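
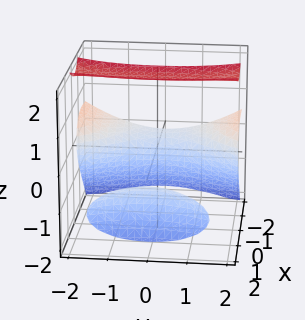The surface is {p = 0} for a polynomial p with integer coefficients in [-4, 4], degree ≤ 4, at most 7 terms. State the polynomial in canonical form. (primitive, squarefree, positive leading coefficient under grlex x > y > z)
There are 3 components. They look like related sheets of one shape, so recover p as a whole.
deg p = 3. No degree-2 surface has this shape.
Reading off the gridlines: the surface avoids every integer y-axis point in the box; it misses every integer gridline on the x-axis.
The integer polynomial consistent with all of this is the stated p.

3*x^2*z + x*y^2 - 2*z^3 + 3*z^2 + 3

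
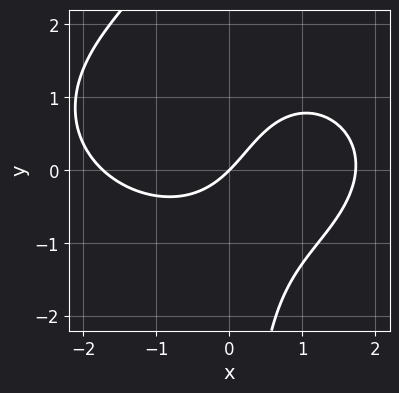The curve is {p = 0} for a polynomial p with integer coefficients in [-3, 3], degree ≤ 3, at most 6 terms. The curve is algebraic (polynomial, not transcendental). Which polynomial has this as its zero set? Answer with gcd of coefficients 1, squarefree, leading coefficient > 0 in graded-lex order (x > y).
1. Degree: the shape is more complex than any degree-2 curve, so deg p = 3.
2. Checking where it meets the axes: it meets the x-axis at x = 0 (among the integer gridlines); it crosses the y-axis at the gridline y = 0.
3. Together with the visible shape, these determine p as stated.

x^3 + 2*x*y^2 - 2*x*y - 3*x + 3*y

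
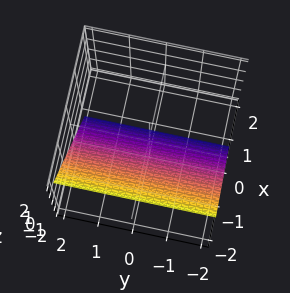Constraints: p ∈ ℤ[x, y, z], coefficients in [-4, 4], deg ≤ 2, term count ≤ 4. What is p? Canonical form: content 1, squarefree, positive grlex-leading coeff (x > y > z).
3*x + 2*z + 2

1. deg p = 1.
2. Reading off the gridlines: it meets the z-axis at z = -1 (among the integer gridlines); the surface avoids every integer y-axis point in the box.
3. Matching integer coefficients to the picture gives p.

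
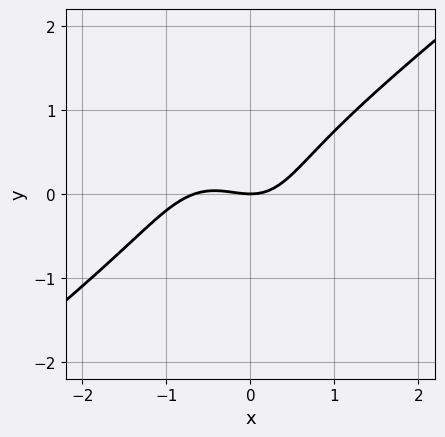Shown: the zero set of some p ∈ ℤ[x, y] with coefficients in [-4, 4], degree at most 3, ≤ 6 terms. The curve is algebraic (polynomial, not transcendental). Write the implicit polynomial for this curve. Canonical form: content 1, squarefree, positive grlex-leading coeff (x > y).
(a) deg p = 3. A generic line meets the curve in up to 3 points.
(b) Checking where it meets the axes: it crosses the y-axis at the gridline y = 0; it crosses the x-axis at the gridline x = 0.
(c) Putting this together gives p.

3*x^3 - 2*x^2*y - 3*y^3 + 2*x^2 - 3*y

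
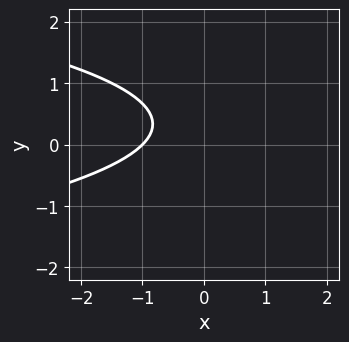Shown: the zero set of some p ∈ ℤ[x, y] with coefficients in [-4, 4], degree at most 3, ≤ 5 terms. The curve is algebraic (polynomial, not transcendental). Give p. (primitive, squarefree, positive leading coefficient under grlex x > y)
3*y^2 + 2*x - 2*y + 2

1. deg p = 2.
2. Observable constraints: one x-axis crossing is at x = -1; no y-intercept at any integer in the box.
3. Assembling these constraints gives the stated polynomial.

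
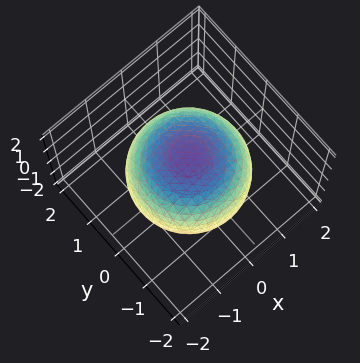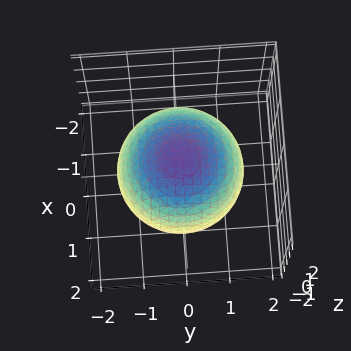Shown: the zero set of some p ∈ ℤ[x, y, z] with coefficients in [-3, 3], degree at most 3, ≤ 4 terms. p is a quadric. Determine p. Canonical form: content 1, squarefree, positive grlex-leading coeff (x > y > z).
First, deg p = 2.
Next, symmetry: the surface is invariant under rotation about z: p = q(x² + y², z); it's symmetric under z → −z, forcing even powers of z.
Next, checking where it meets the axes: a circular section at z = 1 has radius exactly 1.
Finally, fitting integer coefficients to these (and the overall shape) gives p.

x^2 + y^2 + z^2 - 2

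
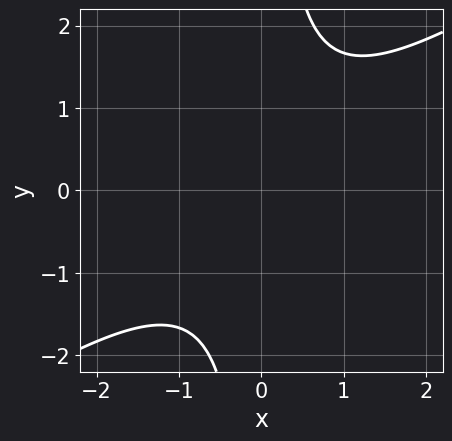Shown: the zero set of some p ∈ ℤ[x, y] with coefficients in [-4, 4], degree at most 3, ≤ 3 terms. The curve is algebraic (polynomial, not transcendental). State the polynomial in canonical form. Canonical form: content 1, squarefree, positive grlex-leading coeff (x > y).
(a) Degree: the shape is more complex than any degree-1 curve, so deg p = 2.
(b) Observable constraints: it misses every integer gridline on the x-axis; it misses every integer gridline on the y-axis.
(c) Assembling these constraints gives the stated polynomial.

2*x^2 - 3*x*y + 3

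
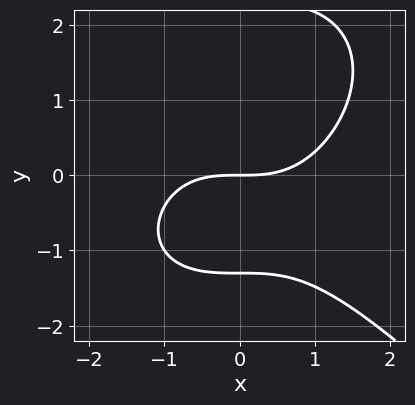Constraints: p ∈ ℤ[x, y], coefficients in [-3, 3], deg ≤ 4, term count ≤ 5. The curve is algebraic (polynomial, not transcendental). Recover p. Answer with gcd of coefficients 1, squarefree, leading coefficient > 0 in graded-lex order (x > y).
x^3 + y^3 - y^2 - 3*y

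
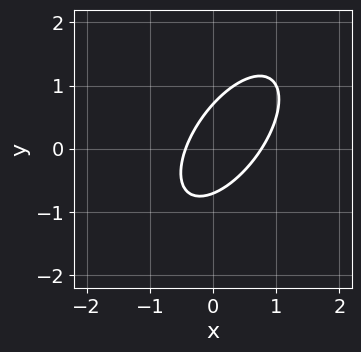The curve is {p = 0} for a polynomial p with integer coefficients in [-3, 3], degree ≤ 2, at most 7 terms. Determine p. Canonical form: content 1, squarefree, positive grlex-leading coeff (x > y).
First, deg p = 2.
Finally, putting this together gives p.

3*x^2 - 3*x*y + 2*y^2 - x - 1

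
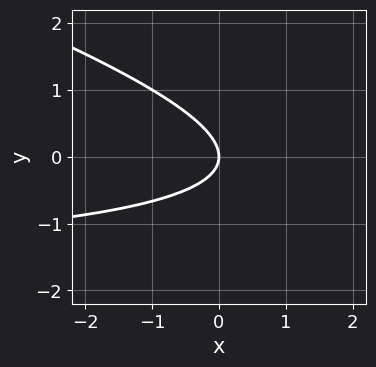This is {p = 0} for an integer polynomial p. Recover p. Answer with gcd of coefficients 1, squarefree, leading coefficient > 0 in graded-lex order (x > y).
x*y + 3*y^2 + 2*x

1. The degree is 2 — no degree-1 curve has this shape.
2. From the visible intercepts: it crosses the x-axis at the gridline x = 0; it crosses the y-axis at the gridline y = 0.
3. The integer polynomial consistent with all of this is the stated p.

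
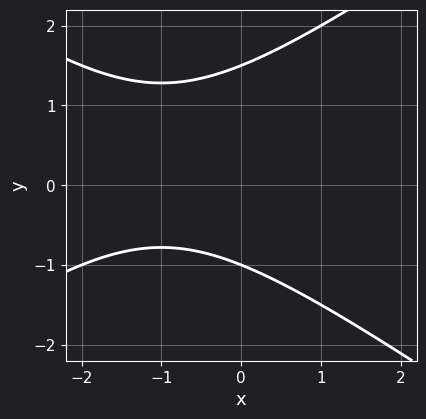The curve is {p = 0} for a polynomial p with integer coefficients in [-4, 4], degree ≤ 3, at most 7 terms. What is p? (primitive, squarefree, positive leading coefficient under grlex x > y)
deg p = 2.
Reading off the gridlines: it meets the y-axis at y = -1 (among the integer gridlines); the curve avoids every integer x-axis point in the box.
Together with the visible shape, these determine p as stated.

x^2 - 2*y^2 + 2*x + y + 3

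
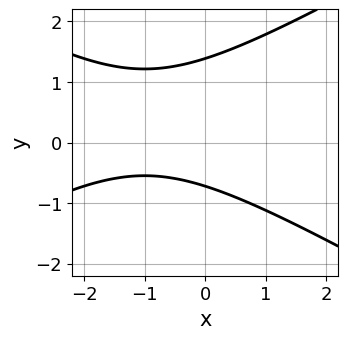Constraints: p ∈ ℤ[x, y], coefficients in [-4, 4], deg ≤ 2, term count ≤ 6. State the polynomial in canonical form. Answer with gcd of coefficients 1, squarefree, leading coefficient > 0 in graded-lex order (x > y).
(a) deg p = 2. The shape is more complex than any degree-1 curve.
(b) From the visible intercepts: the curve avoids every integer x-axis point in the box.
(c) Together with the visible shape, these determine p as stated.

x^2 - 3*y^2 + 2*x + 2*y + 3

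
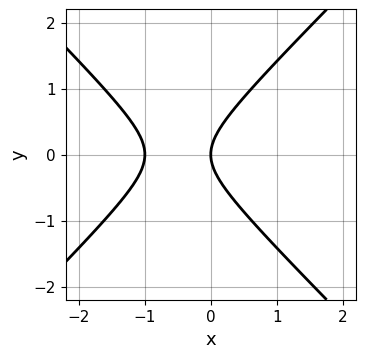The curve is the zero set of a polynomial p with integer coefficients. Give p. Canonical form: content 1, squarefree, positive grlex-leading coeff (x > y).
deg p = 2. The shape is more complex than any degree-1 curve.
Symmetries: the y ↦ −y reflection is a symmetry, so y appears only in even powers.
Checking where it meets the axes: one y-axis crossing is at y = 0; among the integer gridlines, it crosses the x-axis at x ∈ {-1, 0}.
Solving for integer coefficients yields p as stated.

x^2 - y^2 + x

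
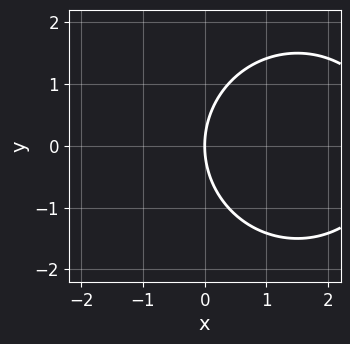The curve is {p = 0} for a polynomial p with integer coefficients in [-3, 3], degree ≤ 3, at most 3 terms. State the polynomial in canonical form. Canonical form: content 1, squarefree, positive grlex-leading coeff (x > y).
1. The degree is 2 — no degree-1 curve has this shape.
2. Symmetries: mirror symmetry y ↦ −y ⇒ only even powers of y.
3. Checking where it meets the axes: one x-axis crossing is at x = 0; it crosses the y-axis at the gridline y = 0.
4. The integer polynomial consistent with all of this is the stated p.

x^2 + y^2 - 3*x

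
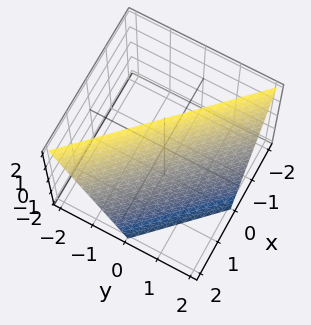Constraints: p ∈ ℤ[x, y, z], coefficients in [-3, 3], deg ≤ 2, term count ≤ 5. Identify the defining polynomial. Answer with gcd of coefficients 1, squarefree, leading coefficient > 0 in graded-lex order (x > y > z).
2*x + 2*y + z - 2

Degree: the surface is flat (a plane), so deg p = 1.
Against the integer gridlines: it crosses the y-axis at the gridline y = 1; it crosses the x-axis at the gridline x = 1; it meets the z-axis at z = 2 (among the integer gridlines).
These observations pin down the coefficients.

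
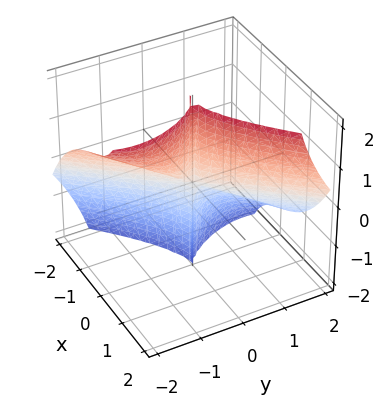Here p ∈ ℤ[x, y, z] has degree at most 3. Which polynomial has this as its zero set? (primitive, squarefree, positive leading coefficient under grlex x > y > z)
(a) The degree is 3 — the shape is more complex than any degree-2 surface.
(b) Against the integer gridlines: it meets the y-axis at y = 0 (among the integer gridlines); it meets the x-axis at x = 0 (among the integer gridlines).
(c) These observations pin down the coefficients. Check: (0, 0, 1) on the z-axis lies on the surface, and p(0, 0, 1) = 0. ✓

3*x^3 - 2*x*y*z - 2*y^3 - 3*y^2*z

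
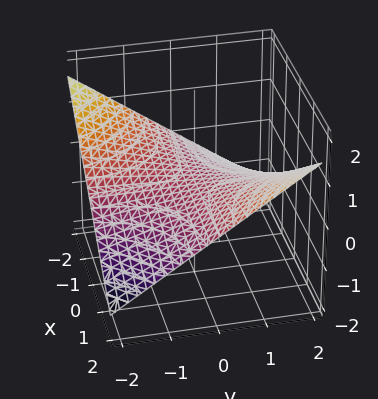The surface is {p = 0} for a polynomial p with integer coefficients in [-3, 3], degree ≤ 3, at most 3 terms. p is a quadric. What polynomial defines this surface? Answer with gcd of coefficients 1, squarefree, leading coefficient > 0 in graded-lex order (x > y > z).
1. Degree: a hyperbolic paraboloid; a quadric, so deg p = 2.
2. Reading off the gridlines: it meets the z-axis at z = 0 (among the integer gridlines); every point of the y-axis in the box is on the surface; the visible x-axis segment lies entirely on the surface.
3. Fitting integer coefficients to these (and the overall shape) gives p.

x*y - 3*z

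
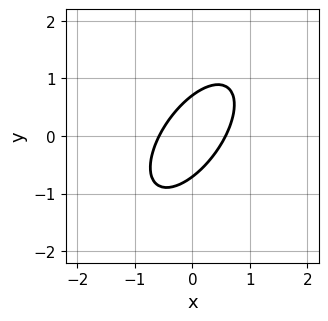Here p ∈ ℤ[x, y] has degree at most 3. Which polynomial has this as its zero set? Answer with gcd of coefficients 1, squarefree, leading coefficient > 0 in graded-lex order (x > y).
3*x^2 - 3*x*y + 2*y^2 - 1

First, deg p = 2. A generic line meets the curve in up to 2 points.
Finally, the integer polynomial consistent with all of this is the stated p.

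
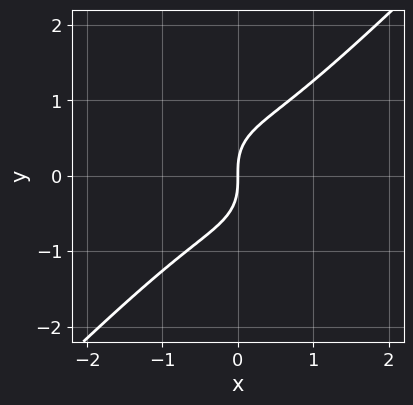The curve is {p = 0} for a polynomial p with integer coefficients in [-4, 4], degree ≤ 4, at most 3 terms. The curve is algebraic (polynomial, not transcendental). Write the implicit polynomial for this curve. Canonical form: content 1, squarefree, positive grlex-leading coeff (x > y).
(a) deg p = 3. A generic line meets the curve in up to 3 points.
(b) Checking where it meets the axes: one x-axis crossing is at x = 0; it meets the y-axis at y = 0 (among the integer gridlines).
(c) These observations pin down the coefficients.

x^3 - y^3 + x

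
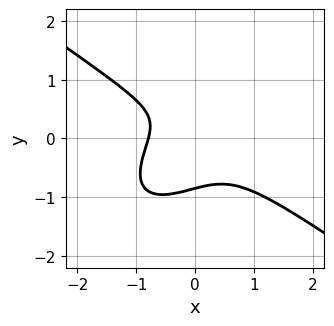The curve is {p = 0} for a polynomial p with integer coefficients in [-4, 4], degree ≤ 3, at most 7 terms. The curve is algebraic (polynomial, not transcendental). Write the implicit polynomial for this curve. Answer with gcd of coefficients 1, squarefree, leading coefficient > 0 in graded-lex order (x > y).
2*x^3 - 2*x*y^2 + 3*y^3 - y + 1

The degree is 3 — no degree-2 curve has this shape.
Matching integer coefficients to the picture gives p.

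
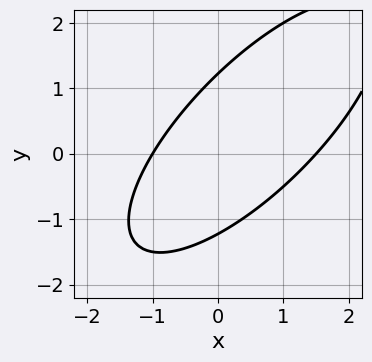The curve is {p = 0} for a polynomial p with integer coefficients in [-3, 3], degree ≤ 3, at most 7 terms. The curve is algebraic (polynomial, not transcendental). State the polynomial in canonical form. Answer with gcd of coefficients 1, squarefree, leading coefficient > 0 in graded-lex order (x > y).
2*x^2 - 3*x*y + 2*y^2 - x - 3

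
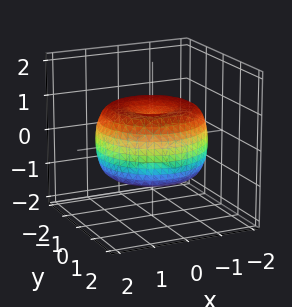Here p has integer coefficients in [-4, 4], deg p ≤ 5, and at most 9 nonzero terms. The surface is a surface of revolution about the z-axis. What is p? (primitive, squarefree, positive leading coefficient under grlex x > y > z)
x^4 + 2*x^2*y^2 + y^4 - 2*x^2 - 2*y^2 + 2*z^2 - 1

(a) The degree is 4 — no degree-3 surface has this shape.
(b) Symmetry: every cross-section ⟂ z is a circle, so x, y appear only via x² + y².
(c) From the visible intercepts: a circular section at z = 1 has radius exactly 1.
(d) Solving for integer coefficients yields p as stated.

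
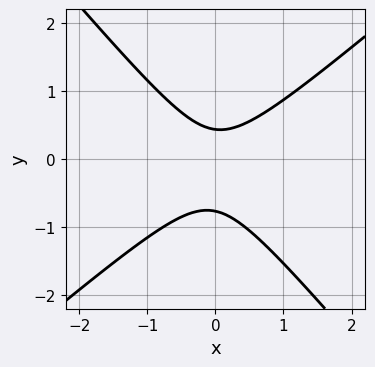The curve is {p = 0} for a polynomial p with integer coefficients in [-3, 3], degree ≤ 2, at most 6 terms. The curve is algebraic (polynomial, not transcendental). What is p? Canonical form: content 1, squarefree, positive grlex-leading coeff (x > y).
3*x^2 - x*y - 3*y^2 - y + 1

deg p = 2.
Reading off the gridlines: the curve avoids every integer x-axis point in the box.
These observations pin down the coefficients.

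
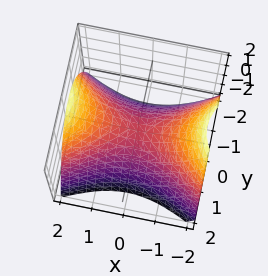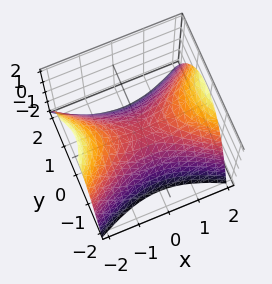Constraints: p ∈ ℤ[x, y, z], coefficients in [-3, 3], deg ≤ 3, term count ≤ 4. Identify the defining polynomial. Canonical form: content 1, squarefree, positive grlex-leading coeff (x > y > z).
deg p = 2.
Symmetries: mirror symmetry x ↦ −x ⇒ only even powers of x; the y ↦ −y reflection is a symmetry, so y appears only in even powers.
Observable constraints: one x-axis crossing is at x = 0; it crosses the y-axis at the gridline y = 0; it meets the z-axis at z = 0 (among the integer gridlines).
These observations pin down the coefficients.

x^2 - 2*y^2 - 2*z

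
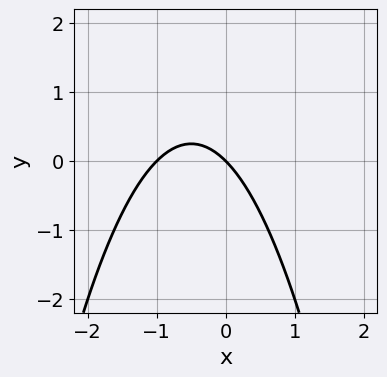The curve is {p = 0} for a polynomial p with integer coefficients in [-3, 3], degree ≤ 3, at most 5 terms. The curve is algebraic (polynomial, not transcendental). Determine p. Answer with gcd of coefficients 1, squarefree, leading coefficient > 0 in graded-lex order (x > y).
x^2 + x + y

deg p = 2.
Reading off the gridlines: it crosses the y-axis at the gridline y = 0; the x-axis gridline crossings are at x ∈ {-1, 0}.
Solving for integer coefficients yields p as stated.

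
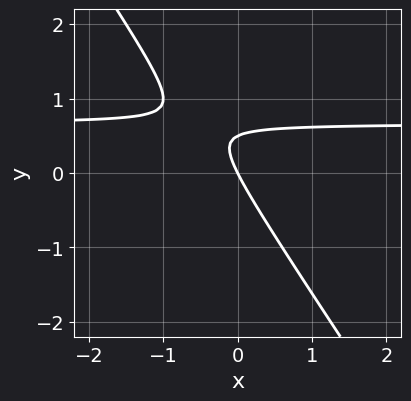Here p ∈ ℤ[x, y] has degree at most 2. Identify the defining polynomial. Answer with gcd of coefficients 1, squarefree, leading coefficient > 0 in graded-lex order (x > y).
(a) The degree is 2 — the shape is more complex than any degree-1 curve.
(b) Observable constraints: it crosses the y-axis at the gridline y = 0; it meets the x-axis at x = 0 (among the integer gridlines).
(c) Putting this together gives p.

3*x*y + 2*y^2 - 2*x - y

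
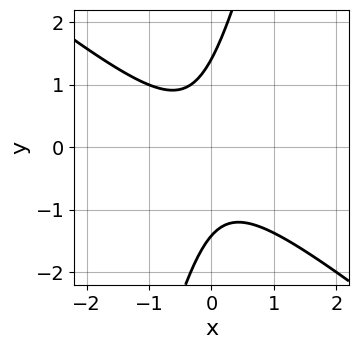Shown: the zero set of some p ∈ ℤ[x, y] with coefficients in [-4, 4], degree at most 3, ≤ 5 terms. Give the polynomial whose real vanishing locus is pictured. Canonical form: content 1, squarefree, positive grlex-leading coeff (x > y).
3*x^2 + 3*x*y - y^2 + x + 2

Degree: a generic line meets the curve in up to 2 points, so deg p = 2.
Reading off the gridlines: it misses every integer gridline on the x-axis.
Together with the visible shape, these determine p as stated.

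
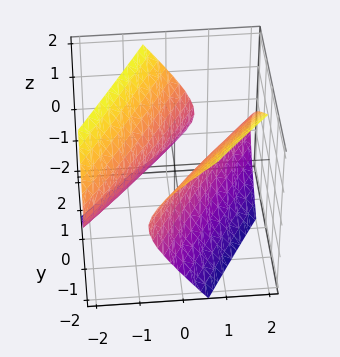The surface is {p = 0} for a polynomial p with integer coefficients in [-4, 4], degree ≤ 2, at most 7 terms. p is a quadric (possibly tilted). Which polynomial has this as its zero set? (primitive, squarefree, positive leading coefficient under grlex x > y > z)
First, I count 2 distinct pieces. Treating them together as one polynomial.
Next, deg p = 2. No degree-1 surface has this shape.
Then, from the visible intercepts: no z-intercept at any integer in the box; the y-axis gridline crossings are at y ∈ {-1, 1}.
Finally, putting this together gives p.

2*x^2 - 3*x*y - x*z + y^2 - 2*z^2 - 1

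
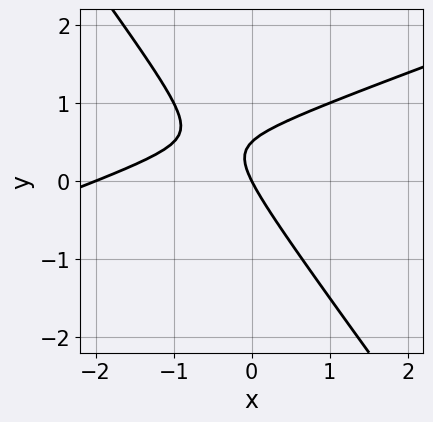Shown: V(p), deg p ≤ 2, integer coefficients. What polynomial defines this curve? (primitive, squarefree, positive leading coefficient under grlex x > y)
x^2 - 2*x*y - 2*y^2 + 2*x + y

1. The degree is 2 — no degree-1 curve has this shape.
2. Observable constraints: one y-axis crossing is at y = 0; the x-axis gridline crossings are at x ∈ {-2, 0}.
3. Assembling these constraints gives the stated polynomial.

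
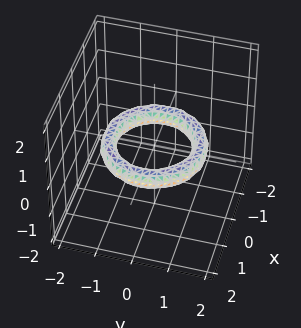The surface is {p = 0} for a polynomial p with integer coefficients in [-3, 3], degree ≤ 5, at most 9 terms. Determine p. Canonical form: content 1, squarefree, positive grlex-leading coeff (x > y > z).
x^4 + 2*x^2*y^2 + y^4 - 3*x^2 - 3*y^2 + 3*z^2 + 2

1. Degree: the shape is more complex than any degree-3 surface, so deg p = 4.
2. Symmetries: rotational symmetry about the z-axis ⇒ p depends on x, y only through x² + y².
3. Reading off the gridlines: a circular section at z = 0 has radius exactly 1; among the integer gridlines, it crosses the x-axis at x ∈ {-1, 1}; among the integer gridlines, it crosses the y-axis at y ∈ {-1, 1}.
4. Fitting integer coefficients to these (and the overall shape) gives p.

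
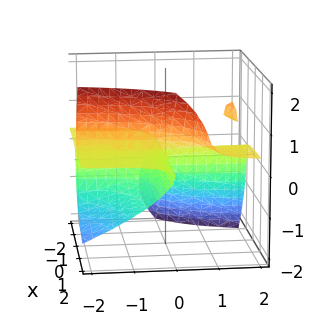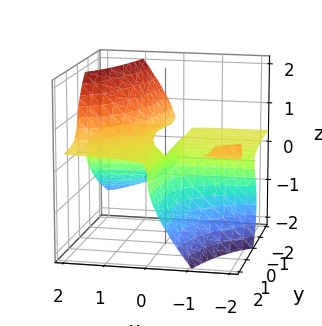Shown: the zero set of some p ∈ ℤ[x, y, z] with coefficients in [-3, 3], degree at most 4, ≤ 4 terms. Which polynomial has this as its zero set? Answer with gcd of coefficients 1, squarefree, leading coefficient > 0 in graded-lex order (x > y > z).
The degree is 3 — a generic line meets the surface in up to 3 points.
Observable constraints: every point of the x-axis in the box is on the surface; one z-axis crossing is at z = 0.
Putting this together gives p. Check: (0, -2, 0) on the y-axis lies on the surface, and p(0, -2, 0) = 0. ✓

3*x*y*z - 3*x*z^2 + 3*z^3 - x*y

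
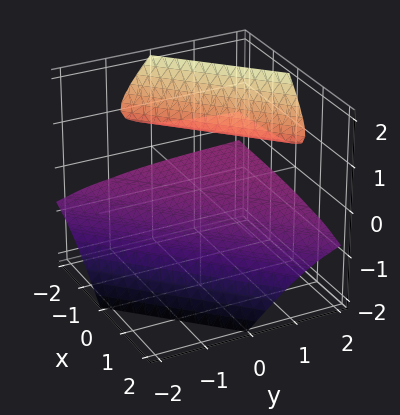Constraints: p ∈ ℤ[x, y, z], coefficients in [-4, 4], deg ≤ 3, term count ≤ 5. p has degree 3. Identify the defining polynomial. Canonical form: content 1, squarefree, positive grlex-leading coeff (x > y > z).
2*x*z^2 - 2*y*z^2 + 2*z^3 + 1

First, there are 2 components. Treating them together as one polynomial.
Next, degree: the shape is more complex than any degree-2 surface, so deg p = 3.
Next, checking where it meets the axes: no y-intercept at any integer in the box; it misses every integer gridline on the x-axis.
Finally, matching integer coefficients to the picture gives p.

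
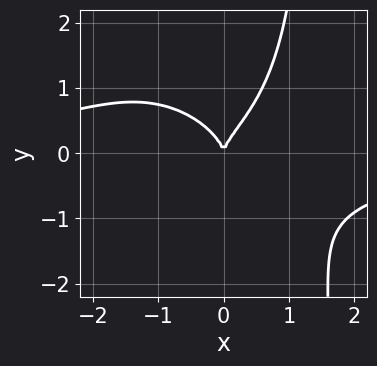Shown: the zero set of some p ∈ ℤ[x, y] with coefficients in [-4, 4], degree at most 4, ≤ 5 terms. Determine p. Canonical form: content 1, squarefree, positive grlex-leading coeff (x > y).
2*x^3*y + x^2*y^2 + 2*x*y^3 - 3*y^3 + 3*x^2

1. Degree: the shape is more complex than any degree-3 curve, so deg p = 4.
2. Reading off the gridlines: it meets the y-axis at y = 0 (among the integer gridlines); one x-axis crossing is at x = 0.
3. Together with the visible shape, these determine p as stated.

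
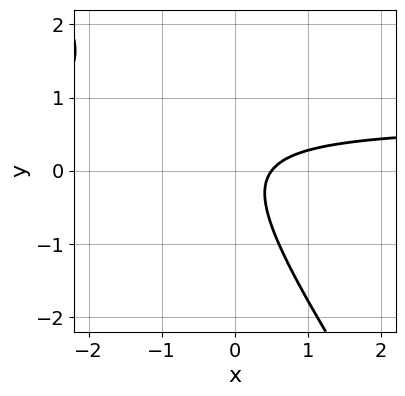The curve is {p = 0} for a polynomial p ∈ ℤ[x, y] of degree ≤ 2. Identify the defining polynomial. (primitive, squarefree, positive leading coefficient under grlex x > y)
(a) Degree: the shape is more complex than any degree-1 curve, so deg p = 2.
(b) Checking where it meets the axes: no y-intercept at any integer in the box.
(c) Solving for integer coefficients yields p as stated.

3*x*y + 2*y^2 - 2*x + 1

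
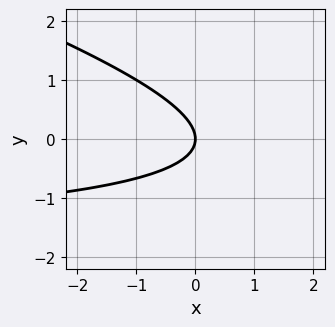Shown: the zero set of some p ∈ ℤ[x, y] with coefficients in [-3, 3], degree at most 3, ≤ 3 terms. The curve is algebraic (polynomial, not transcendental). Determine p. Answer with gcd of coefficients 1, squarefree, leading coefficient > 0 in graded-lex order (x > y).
x*y + 3*y^2 + 2*x

(a) The degree is 2 — a generic line meets the curve in up to 2 points.
(b) Reading off the gridlines: one x-axis crossing is at x = 0; one y-axis crossing is at y = 0.
(c) Together with the visible shape, these determine p as stated.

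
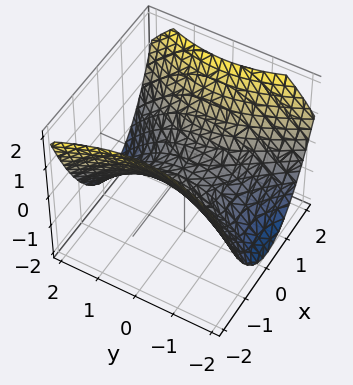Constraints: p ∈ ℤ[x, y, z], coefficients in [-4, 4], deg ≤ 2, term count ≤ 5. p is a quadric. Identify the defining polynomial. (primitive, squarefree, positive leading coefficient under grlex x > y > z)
2*x^2 - y^2 - 3*z

(a) Degree: a hyperbolic paraboloid; a quadric, so deg p = 2.
(b) Symmetries: the y ↦ −y reflection is a symmetry, so y appears only in even powers; mirror symmetry x ↦ −x ⇒ only even powers of x.
(c) Reading off the gridlines: it meets the y-axis at y = 0 (among the integer gridlines); one x-axis crossing is at x = 0; one z-axis crossing is at z = 0.
(d) Putting this together gives p.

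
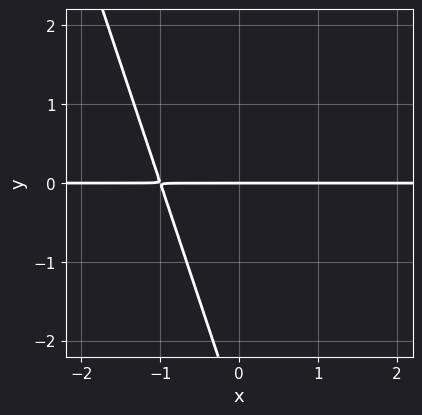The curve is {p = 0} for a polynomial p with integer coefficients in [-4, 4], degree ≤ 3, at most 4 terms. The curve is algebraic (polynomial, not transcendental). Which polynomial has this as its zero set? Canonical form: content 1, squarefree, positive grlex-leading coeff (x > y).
1. Degree: the shape is more complex than any degree-1 curve, so deg p = 2.
2. From the visible intercepts: it crosses the y-axis at the gridline y = 0; every point of the x-axis in the box is on the curve.
3. Putting this together gives p.

3*x*y + y^2 + 3*y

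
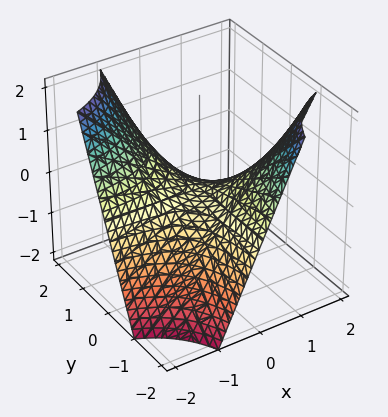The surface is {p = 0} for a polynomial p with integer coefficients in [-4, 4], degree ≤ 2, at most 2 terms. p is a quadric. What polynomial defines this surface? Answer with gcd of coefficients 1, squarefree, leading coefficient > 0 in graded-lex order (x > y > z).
(a) deg p = 2.
(b) Checking where it meets the axes: one z-axis crossing is at z = 0; every point of the x-axis in the box is on the surface; the visible y-axis segment lies entirely on the surface.
(c) Solving for integer coefficients yields p as stated.

x*y + z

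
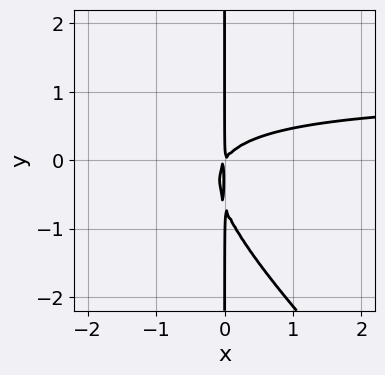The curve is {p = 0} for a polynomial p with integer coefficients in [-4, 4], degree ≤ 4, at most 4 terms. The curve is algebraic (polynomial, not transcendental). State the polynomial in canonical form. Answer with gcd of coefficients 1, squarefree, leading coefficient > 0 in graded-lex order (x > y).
1. deg p = 3. No degree-2 curve has this shape.
2. Reading off the gridlines: every point of the y-axis in the box is on the curve.
3. These observations pin down the coefficients.

3*x^2*y + 3*x*y^2 - 3*x^2 + 2*x*y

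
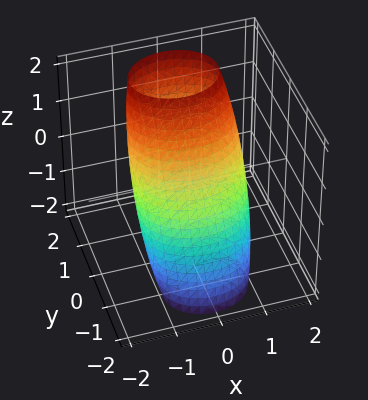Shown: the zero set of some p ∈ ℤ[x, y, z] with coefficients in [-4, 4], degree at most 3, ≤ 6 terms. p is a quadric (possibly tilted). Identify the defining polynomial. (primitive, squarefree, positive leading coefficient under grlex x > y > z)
2*x^2 + 3*y^2 - 3*y*z + z^2 - 3

1. The degree is 2 — a generic line meets the surface in up to 2 points.
2. Observable constraints: the y-axis gridline crossings are at y ∈ {-1, 1}.
3. Putting this together gives p.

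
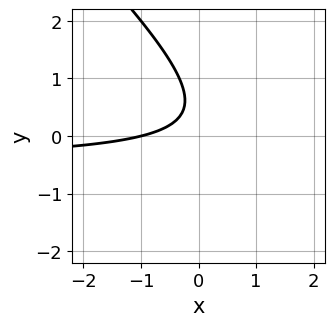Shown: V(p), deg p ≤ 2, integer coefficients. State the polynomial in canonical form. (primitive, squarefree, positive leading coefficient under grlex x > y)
2*x*y + 2*y^2 + x - 2*y + 1

1. The degree is 2 — the shape is more complex than any degree-1 curve.
2. Checking where it meets the axes: it crosses the x-axis at the gridline x = -1; it misses every integer gridline on the y-axis.
3. These observations pin down the coefficients.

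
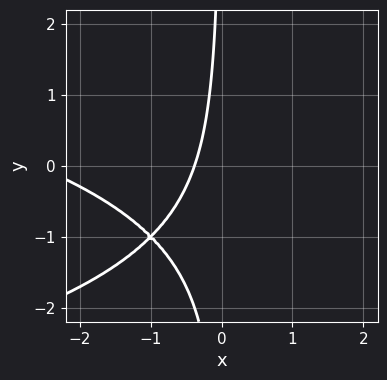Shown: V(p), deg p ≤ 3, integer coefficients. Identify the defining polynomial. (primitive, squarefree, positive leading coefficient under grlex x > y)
x*y^2 + x^2 + 2*x*y + 3*x + 1

1. Degree: a generic line meets the curve in up to 3 points, so deg p = 3.
2. From the axis intercepts and sections: it misses every integer gridline on the y-axis.
3. Fitting integer coefficients to these (and the overall shape) gives p.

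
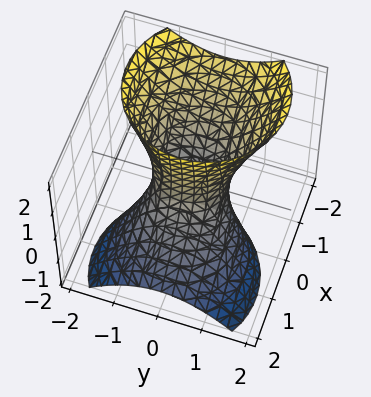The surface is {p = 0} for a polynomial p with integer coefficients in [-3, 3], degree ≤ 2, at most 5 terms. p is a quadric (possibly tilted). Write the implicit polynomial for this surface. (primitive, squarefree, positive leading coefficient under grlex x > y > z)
Degree: the shape is more complex than any degree-1 surface, so deg p = 2.
From the visible intercepts: no z-intercept at any integer in the box.
Fitting integer coefficients to these (and the overall shape) gives p.

3*x^2 + 3*x*z + 3*y^2 - z^2 - 2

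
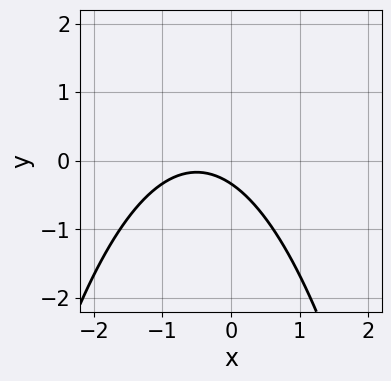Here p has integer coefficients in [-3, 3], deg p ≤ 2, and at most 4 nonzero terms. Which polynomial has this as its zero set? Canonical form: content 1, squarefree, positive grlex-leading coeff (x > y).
1. deg p = 2. No degree-1 curve has this shape.
2. Checking where it meets the axes: it misses every integer gridline on the x-axis.
3. Solving for integer coefficients yields p as stated.

2*x^2 + 2*x + 3*y + 1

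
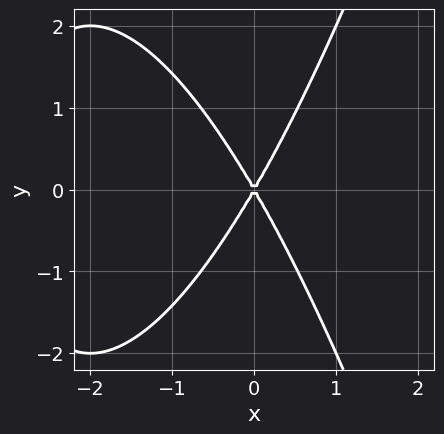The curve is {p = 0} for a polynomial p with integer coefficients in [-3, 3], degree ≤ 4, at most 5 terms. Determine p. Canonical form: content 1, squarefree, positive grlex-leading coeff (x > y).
First, degree: the shape is more complex than any degree-2 curve, so deg p = 3.
Then, symmetries: it's symmetric under y → −y, forcing even powers of y.
Then, from the visible intercepts: one y-axis crossing is at y = 0; it meets the x-axis at x = 0 (among the integer gridlines).
Finally, the integer polynomial consistent with all of this is the stated p.

x^3 + 3*x^2 - y^2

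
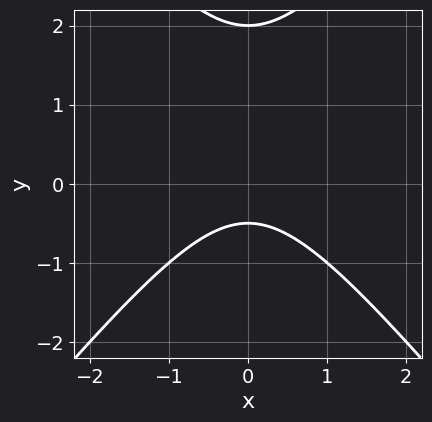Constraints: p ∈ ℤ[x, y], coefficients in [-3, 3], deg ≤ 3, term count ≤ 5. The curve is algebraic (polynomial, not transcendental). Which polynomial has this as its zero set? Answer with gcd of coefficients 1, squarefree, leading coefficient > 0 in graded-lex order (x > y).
3*x^2 - 2*y^2 + 3*y + 2

1. deg p = 2. No degree-1 curve has this shape.
2. Symmetries: it's symmetric under x → −x, forcing even powers of x.
3. From the axis intercepts and sections: the curve avoids every integer x-axis point in the box; one y-axis crossing is at y = 2.
4. Solving for integer coefficients yields p as stated.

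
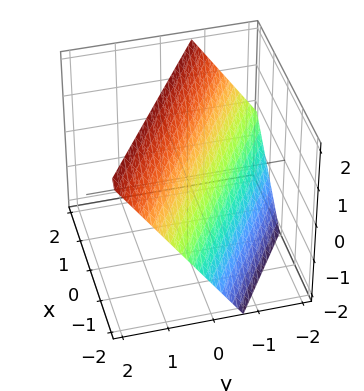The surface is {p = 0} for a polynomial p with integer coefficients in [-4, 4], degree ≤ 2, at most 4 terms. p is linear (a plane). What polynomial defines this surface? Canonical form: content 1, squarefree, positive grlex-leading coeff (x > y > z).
The degree is 1 — every cross-section is a straight line — this is a plane.
Checking where it meets the axes: it crosses the z-axis at the gridline z = 1; it meets the x-axis at x = -1 (among the integer gridlines).
These observations pin down the coefficients.

2*x + 3*y - 2*z + 2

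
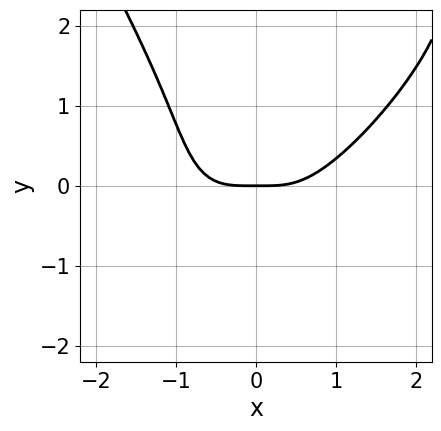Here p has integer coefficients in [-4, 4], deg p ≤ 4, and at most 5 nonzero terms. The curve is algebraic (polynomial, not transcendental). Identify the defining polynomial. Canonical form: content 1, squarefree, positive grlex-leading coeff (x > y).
(a) Degree: the shape is more complex than any degree-3 curve, so deg p = 4.
(b) Observable constraints: it crosses the x-axis at the gridline x = 0; it crosses the y-axis at the gridline y = 0.
(c) Fitting integer coefficients to these (and the overall shape) gives p.

2*x^4 - 2*x^3*y + x*y^3 - 2*x^2*y - 2*y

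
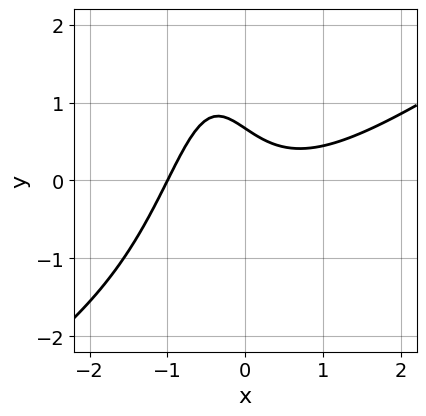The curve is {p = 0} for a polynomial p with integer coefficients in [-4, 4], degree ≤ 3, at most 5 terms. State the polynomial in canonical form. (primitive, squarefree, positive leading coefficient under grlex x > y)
2*x^3 - 3*x^2*y - 3*x*y - 3*y + 2

1. Degree: no degree-2 curve has this shape, so deg p = 3.
2. Reading off the gridlines: it crosses the x-axis at the gridline x = -1.
3. Matching integer coefficients to the picture gives p.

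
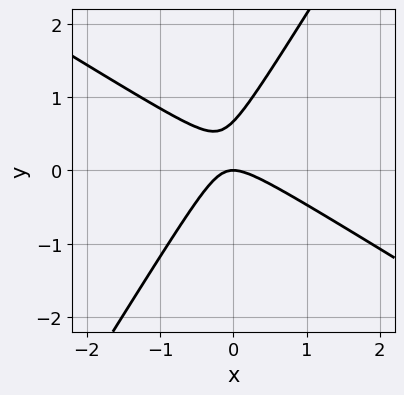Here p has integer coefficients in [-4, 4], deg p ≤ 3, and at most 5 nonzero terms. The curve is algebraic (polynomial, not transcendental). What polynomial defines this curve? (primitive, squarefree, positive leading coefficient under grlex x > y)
First, degree: the shape is more complex than any degree-1 curve, so deg p = 2.
Then, from the visible intercepts: it meets the y-axis at y = 0 (among the integer gridlines); it crosses the x-axis at the gridline x = 0.
Finally, matching integer coefficients to the picture gives p.

3*x^2 + 3*x*y - 3*y^2 + 2*y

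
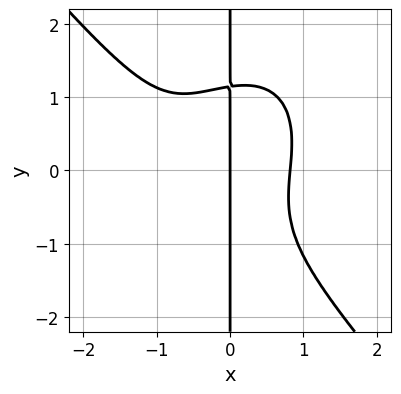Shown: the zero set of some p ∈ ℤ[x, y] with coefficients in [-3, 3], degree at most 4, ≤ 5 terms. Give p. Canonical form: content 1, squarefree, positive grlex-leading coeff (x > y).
The degree is 4 — no degree-3 curve has this shape.
Checking where it meets the axes: the visible y-axis segment lies entirely on the curve; it crosses the x-axis at the gridline x = 0.
Putting this together gives p.

3*x^4 + 2*x*y^3 + 2*x^3 - x^2*y - 3*x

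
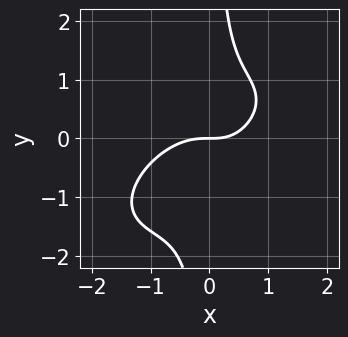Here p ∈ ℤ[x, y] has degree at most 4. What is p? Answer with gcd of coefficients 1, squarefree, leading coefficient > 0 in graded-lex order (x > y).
2*x^3 - 3*x^2*y + 3*x*y^2 + x*y - 2*y

1. Degree: the shape is more complex than any degree-2 curve, so deg p = 3.
2. Observable constraints: it meets the y-axis at y = 0 (among the integer gridlines); it crosses the x-axis at the gridline x = 0.
3. Putting this together gives p.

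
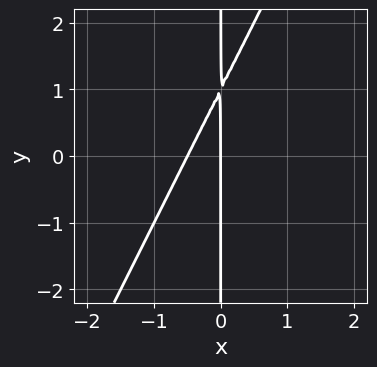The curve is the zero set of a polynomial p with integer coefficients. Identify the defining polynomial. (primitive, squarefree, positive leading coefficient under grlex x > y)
(a) Degree: no degree-1 curve has this shape, so deg p = 2.
(b) Reading off the gridlines: the visible y-axis segment lies entirely on the curve; one x-axis crossing is at x = 0.
(c) Putting this together gives p.

2*x^2 - x*y + x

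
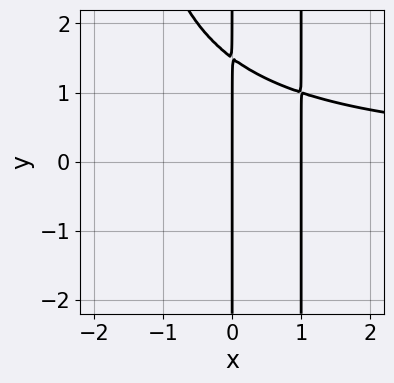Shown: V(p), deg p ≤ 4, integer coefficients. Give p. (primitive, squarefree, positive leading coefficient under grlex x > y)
First, degree: no degree-3 curve has this shape, so deg p = 4.
Then, from the axis intercepts and sections: among the integer gridlines, it crosses the x-axis at x ∈ {0, 1}; every point of the y-axis in the box is on the curve.
Finally, assembling these constraints gives the stated polynomial.

x^3*y + x^2*y - 3*x^2 - 2*x*y + 3*x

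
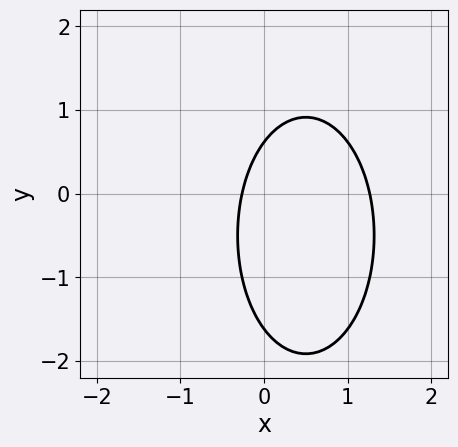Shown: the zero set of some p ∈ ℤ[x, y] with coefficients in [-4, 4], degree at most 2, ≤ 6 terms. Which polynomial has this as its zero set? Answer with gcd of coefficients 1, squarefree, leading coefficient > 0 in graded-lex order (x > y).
deg p = 2. A generic line meets the curve in up to 2 points.
The integer polynomial consistent with all of this is the stated p.

3*x^2 + y^2 - 3*x + y - 1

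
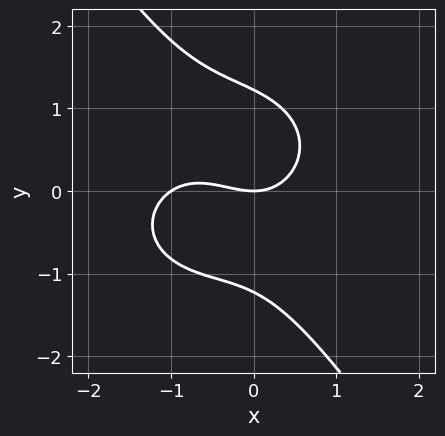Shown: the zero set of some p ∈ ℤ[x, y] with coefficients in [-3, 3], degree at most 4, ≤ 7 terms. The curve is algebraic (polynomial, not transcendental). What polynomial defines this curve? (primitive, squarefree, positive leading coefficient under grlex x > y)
2*x^3 + 2*x*y^2 + 2*y^3 + 2*x^2 - 3*y

(a) deg p = 3. A generic line meets the curve in up to 3 points.
(b) Reading off the gridlines: it meets the y-axis at y = 0 (among the integer gridlines); among the integer gridlines, it crosses the x-axis at x ∈ {-1, 0}.
(c) The integer polynomial consistent with all of this is the stated p.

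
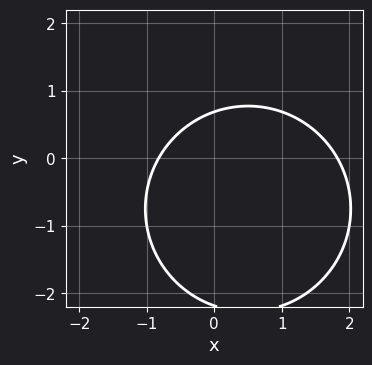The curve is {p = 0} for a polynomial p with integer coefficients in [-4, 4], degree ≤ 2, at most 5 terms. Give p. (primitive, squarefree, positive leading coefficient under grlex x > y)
(a) deg p = 2. A generic line meets the curve in up to 2 points.
(b) Matching integer coefficients to the picture gives p.

2*x^2 + 2*y^2 - 2*x + 3*y - 3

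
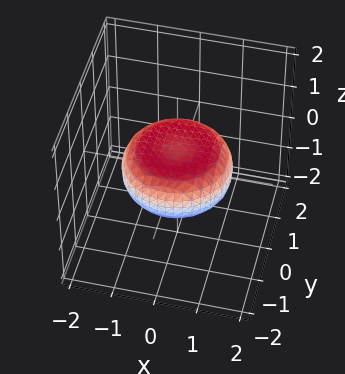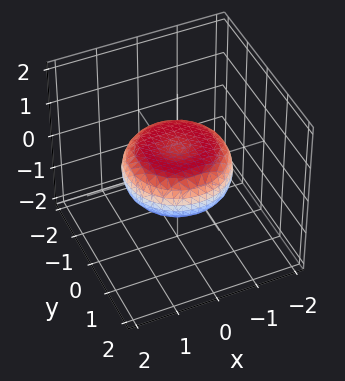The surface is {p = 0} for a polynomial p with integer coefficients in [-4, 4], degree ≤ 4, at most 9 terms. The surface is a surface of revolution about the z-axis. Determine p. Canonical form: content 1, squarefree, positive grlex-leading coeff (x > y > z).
x^4 + 2*x^2*y^2 + y^4 - x^2 - y^2 + 3*z^2 - 1

1. Degree: a generic line meets the surface in up to 4 points, so deg p = 4.
2. Symmetries: every cross-section ⟂ z is a circle, so x, y appear only via x² + y².
3. From the axis intercepts and sections: a circular section at z = 0 has radius between 1 and 2.
4. Fitting integer coefficients to these (and the overall shape) gives p.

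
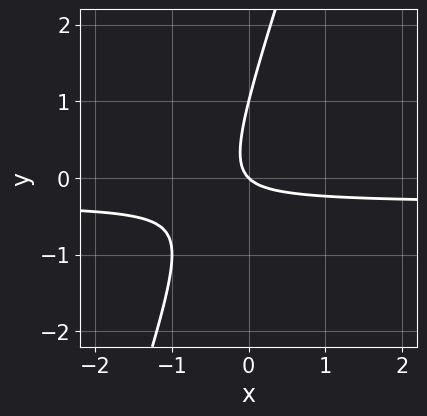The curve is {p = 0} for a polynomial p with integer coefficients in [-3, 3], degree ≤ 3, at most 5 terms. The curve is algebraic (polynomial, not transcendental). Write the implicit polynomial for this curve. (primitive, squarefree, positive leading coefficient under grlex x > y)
3*x*y - y^2 + x + y

1. Degree: the shape is more complex than any degree-1 curve, so deg p = 2.
2. Reading off the gridlines: it crosses the x-axis at the gridline x = 0; among the integer gridlines, it crosses the y-axis at y ∈ {0, 1}.
3. The integer polynomial consistent with all of this is the stated p.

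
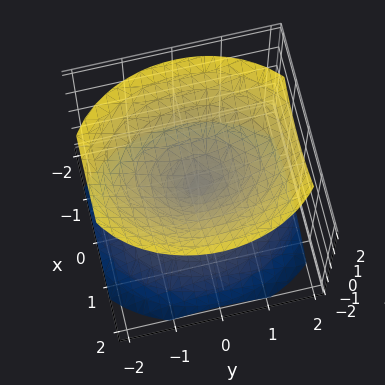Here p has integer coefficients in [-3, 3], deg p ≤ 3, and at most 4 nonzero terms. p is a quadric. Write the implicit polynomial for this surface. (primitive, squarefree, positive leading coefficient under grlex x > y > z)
3*x^2 + 2*y^2 - 3*z^2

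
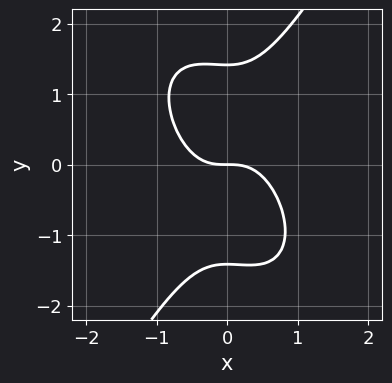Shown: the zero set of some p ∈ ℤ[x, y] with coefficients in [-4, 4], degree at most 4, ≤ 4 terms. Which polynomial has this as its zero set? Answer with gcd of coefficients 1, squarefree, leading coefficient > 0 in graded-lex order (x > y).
The degree is 3 — the shape is more complex than any degree-2 curve.
Checking where it meets the axes: it crosses the y-axis at the gridline y = 0; one x-axis crossing is at x = 0.
The integer polynomial consistent with all of this is the stated p.

3*x^3 + x^2*y - y^3 + 2*y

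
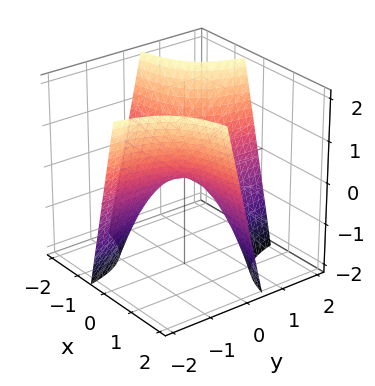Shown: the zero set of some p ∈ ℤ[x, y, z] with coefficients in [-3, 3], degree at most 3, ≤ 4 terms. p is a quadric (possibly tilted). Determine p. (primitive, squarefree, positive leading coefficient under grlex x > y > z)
2*x*y + z

(a) Degree: no degree-1 surface has this shape, so deg p = 2.
(b) Reading off the gridlines: it crosses the z-axis at the gridline z = 0; the visible y-axis segment lies entirely on the surface; the visible x-axis segment lies entirely on the surface.
(c) The integer polynomial consistent with all of this is the stated p.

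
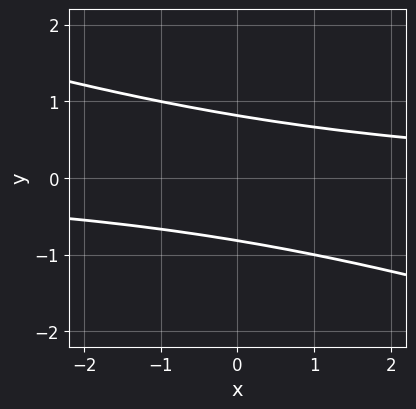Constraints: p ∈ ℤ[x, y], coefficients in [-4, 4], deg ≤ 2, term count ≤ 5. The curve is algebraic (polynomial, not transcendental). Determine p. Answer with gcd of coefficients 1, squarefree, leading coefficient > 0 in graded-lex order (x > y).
x*y + 3*y^2 - 2

(a) Degree: a generic line meets the curve in up to 2 points, so deg p = 2.
(b) From the axis intercepts and sections: no x-intercept at any integer in the box.
(c) The integer polynomial consistent with all of this is the stated p.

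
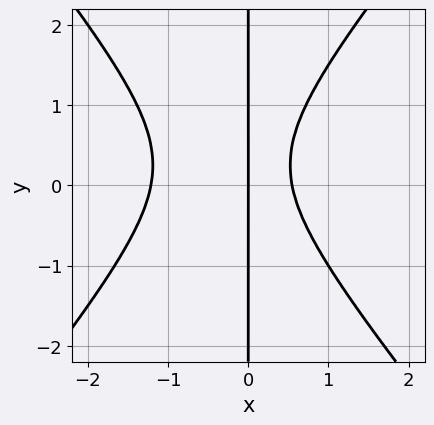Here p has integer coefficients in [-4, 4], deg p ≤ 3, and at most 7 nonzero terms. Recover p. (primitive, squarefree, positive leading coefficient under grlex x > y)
3*x^3 - 2*x*y^2 + 2*x^2 + x*y - 2*x

1. The degree is 3 — a generic line meets the curve in up to 3 points.
2. Against the integer gridlines: every point of the y-axis in the box is on the curve; it crosses the x-axis at the gridline x = 0.
3. Together with the visible shape, these determine p as stated.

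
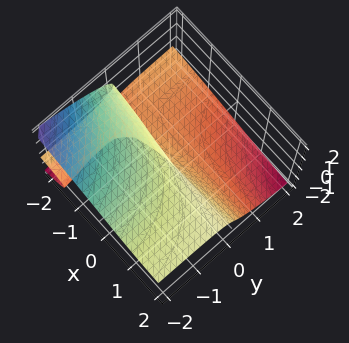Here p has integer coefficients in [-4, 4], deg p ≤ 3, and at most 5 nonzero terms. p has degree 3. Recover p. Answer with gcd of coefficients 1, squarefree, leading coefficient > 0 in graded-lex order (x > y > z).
2*x*y*z - 3*z^3 - x*z - 2*y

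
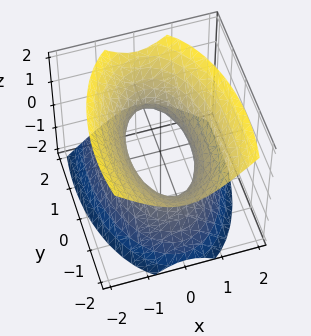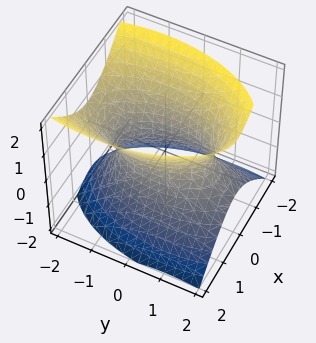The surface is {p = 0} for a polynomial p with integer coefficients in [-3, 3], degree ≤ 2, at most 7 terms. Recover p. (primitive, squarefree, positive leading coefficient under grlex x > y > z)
3*x^2 + y^2 + y*z - 2*z^2 - 2

The degree is 2 — no degree-1 surface has this shape.
Reading off the gridlines: it misses every integer gridline on the z-axis.
Fitting integer coefficients to these (and the overall shape) gives p.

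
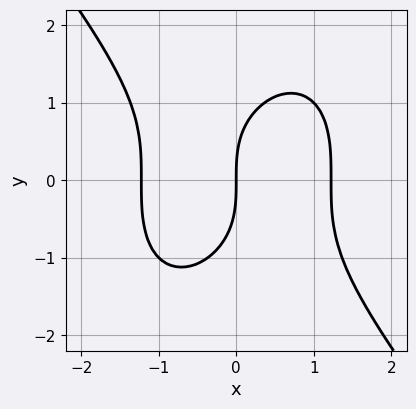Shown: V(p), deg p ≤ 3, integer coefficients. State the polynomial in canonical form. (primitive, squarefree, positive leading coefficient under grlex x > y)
(a) Degree: no degree-2 curve has this shape, so deg p = 3.
(b) Against the integer gridlines: it crosses the y-axis at the gridline y = 0; it meets the x-axis at x = 0 (among the integer gridlines).
(c) Fitting integer coefficients to these (and the overall shape) gives p.

2*x^3 + y^3 - 3*x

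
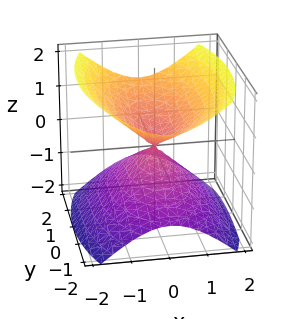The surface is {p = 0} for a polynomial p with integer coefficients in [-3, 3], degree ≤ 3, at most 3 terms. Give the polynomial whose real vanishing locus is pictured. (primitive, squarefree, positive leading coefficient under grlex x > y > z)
3*x^2 + y^2 - 3*z^2

(a) There are 2 components. Treating them together as one polynomial.
(b) The degree is 2 — two nappes meeting at a single point; a quadric.
(c) Symmetries: it's symmetric under z → −z, forcing even powers of z; the y ↦ −y reflection is a symmetry, so y appears only in even powers; it's symmetric under x → −x, forcing even powers of x.
(d) Against the integer gridlines: it meets the y-axis at y = 0 (among the integer gridlines); one z-axis crossing is at z = 0; one x-axis crossing is at x = 0.
(e) Assembling these constraints gives the stated polynomial.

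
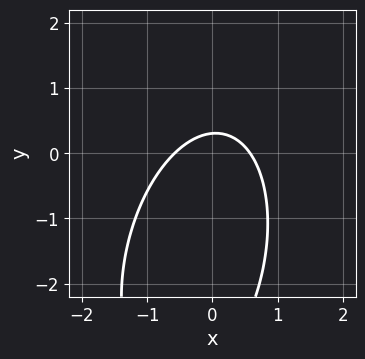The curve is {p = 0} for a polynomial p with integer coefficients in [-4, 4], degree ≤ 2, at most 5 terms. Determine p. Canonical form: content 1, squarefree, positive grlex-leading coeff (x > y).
3*x^2 - x*y + y^2 + 3*y - 1

First, the degree is 2 — the shape is more complex than any degree-1 curve.
Finally, putting this together gives p.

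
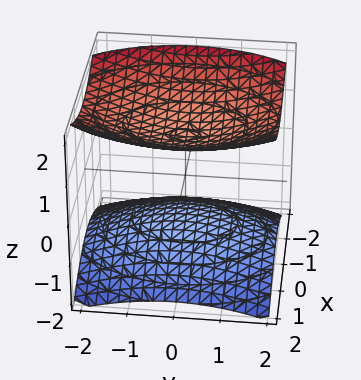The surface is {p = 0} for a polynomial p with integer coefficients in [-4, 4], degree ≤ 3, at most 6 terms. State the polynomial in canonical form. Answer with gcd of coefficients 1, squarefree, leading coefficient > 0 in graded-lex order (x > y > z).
2*x^2 + y^2 - 3*z^2 + 3

The picture has 2 separate pieces.
The degree is 2 — two sheets facing apart; a quadric.
Symmetries: it's symmetric under z → −z, forcing even powers of z; the y ↦ −y reflection is a symmetry, so y appears only in even powers; mirror symmetry x ↦ −x ⇒ only even powers of x.
Observable constraints: it misses every integer gridline on the y-axis; the z-axis gridline crossings are at z ∈ {-1, 1}.
Fitting integer coefficients to these (and the overall shape) gives p.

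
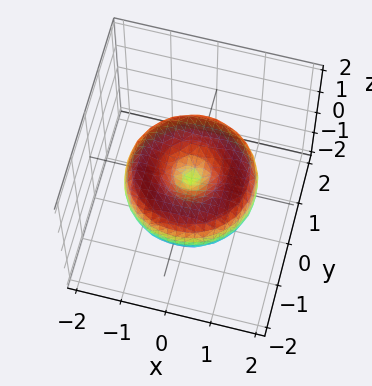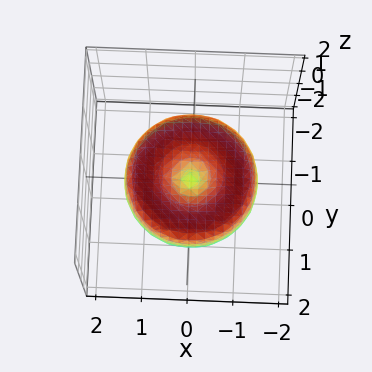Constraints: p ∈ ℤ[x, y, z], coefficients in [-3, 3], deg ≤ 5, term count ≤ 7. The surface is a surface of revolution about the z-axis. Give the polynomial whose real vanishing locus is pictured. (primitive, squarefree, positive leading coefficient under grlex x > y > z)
x^4 + 2*x^2*y^2 + y^4 - 2*x^2 - 2*y^2 + 2*z^2

1. Degree: the shape is more complex than any degree-3 surface, so deg p = 4.
2. Symmetries: rotational symmetry about the z-axis ⇒ p depends on x, y only through x² + y².
3. From the visible intercepts: a circular section at z = 0 has radius between 1 and 2; it crosses the y-axis at the gridline y = 0; one z-axis crossing is at z = 0; one x-axis crossing is at x = 0.
4. These observations pin down the coefficients.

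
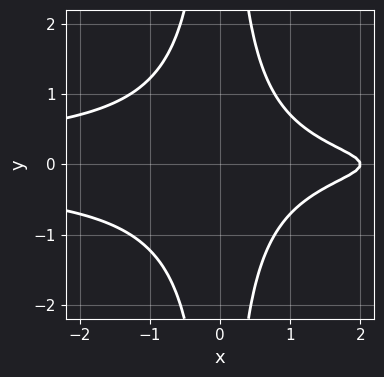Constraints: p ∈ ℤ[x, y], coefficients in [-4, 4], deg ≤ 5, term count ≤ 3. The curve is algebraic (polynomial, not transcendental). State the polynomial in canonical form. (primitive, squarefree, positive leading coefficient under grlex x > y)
First, the degree is 4 — a generic line meets the curve in up to 4 points.
Next, symmetries: mirror symmetry y ↦ −y ⇒ only even powers of y.
Then, checking where it meets the axes: it crosses the x-axis at the gridline x = 2; it misses every integer gridline on the y-axis.
Finally, assembling these constraints gives the stated polynomial.

2*x^2*y^2 + x - 2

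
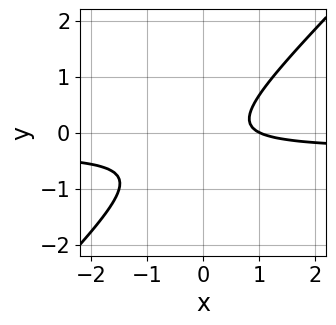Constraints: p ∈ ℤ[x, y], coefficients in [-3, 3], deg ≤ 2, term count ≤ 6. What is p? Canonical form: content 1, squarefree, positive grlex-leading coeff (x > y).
3*x*y - 3*y^2 + x - y - 1

(a) deg p = 2.
(b) From the axis intercepts and sections: no y-intercept at any integer in the box; it crosses the x-axis at the gridline x = 1.
(c) Matching integer coefficients to the picture gives p.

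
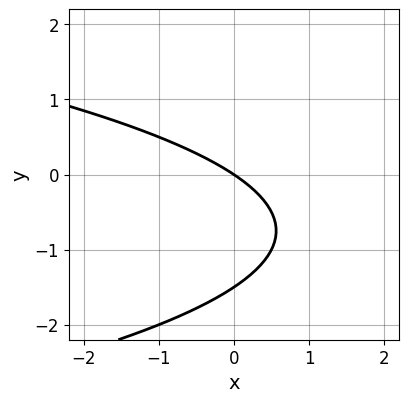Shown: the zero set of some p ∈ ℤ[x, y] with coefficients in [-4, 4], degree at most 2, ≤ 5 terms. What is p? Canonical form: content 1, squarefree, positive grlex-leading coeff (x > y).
2*y^2 + 2*x + 3*y

The degree is 2 — no degree-1 curve has this shape.
From the axis intercepts and sections: it crosses the y-axis at the gridline y = 0; one x-axis crossing is at x = 0.
Matching integer coefficients to the picture gives p.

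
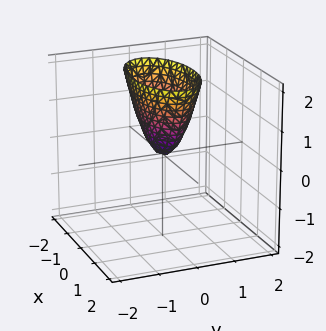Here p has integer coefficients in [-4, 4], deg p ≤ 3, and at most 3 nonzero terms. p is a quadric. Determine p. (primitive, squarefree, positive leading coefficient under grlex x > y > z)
x^2 + 3*y^2 - z

First, the degree is 2 — a single bowl opening along one axis; a quadric.
Then, symmetries: the x ↦ −x reflection is a symmetry, so x appears only in even powers; it's symmetric under y → −y, forcing even powers of y.
Next, against the integer gridlines: it meets the y-axis at y = 0 (among the integer gridlines); one z-axis crossing is at z = 0; it meets the x-axis at x = 0 (among the integer gridlines).
Finally, together with the visible shape, these determine p as stated.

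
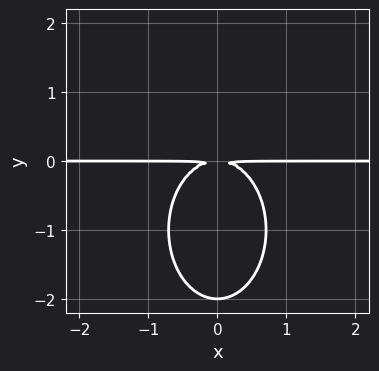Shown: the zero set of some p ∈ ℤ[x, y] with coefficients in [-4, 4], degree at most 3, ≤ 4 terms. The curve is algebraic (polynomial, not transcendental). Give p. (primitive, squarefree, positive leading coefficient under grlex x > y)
2*x^2*y + y^3 + 2*y^2

First, deg p = 3.
Then, symmetries: the x ↦ −x reflection is a symmetry, so x appears only in even powers.
Then, from the axis intercepts and sections: it crosses the y-axis at the gridline y = -2; the visible x-axis segment lies entirely on the curve.
Finally, the integer polynomial consistent with all of this is the stated p.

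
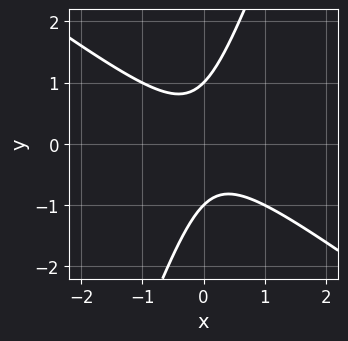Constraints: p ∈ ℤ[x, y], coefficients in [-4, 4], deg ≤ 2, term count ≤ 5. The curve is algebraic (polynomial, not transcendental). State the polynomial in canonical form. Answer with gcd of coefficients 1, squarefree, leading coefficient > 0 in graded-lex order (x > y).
2*x^2 + 2*x*y - y^2 + 1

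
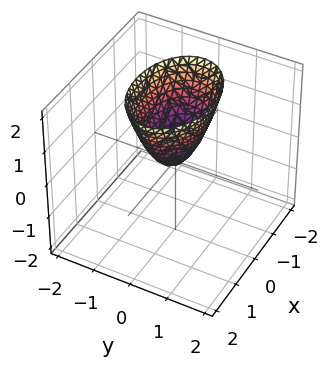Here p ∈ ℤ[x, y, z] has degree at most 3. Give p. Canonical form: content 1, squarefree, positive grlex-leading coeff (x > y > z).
First, the degree is 2 — a single bowl opening along one axis; a quadric.
Next, symmetries: the x ↦ −x reflection is a symmetry, so x appears only in even powers; it's symmetric under y → −y, forcing even powers of y.
Next, against the integer gridlines: one x-axis crossing is at x = 0; one z-axis crossing is at z = 0; it crosses the y-axis at the gridline y = 0.
Finally, fitting integer coefficients to these (and the overall shape) gives p.

x^2 + 2*y^2 - z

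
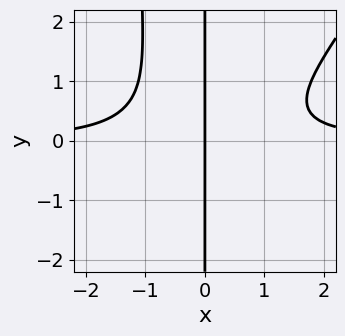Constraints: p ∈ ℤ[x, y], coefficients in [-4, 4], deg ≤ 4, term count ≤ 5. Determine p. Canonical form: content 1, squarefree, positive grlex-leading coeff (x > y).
3*x^3*y - 2*x^2*y^2 - 3*x*y^2 - 3*x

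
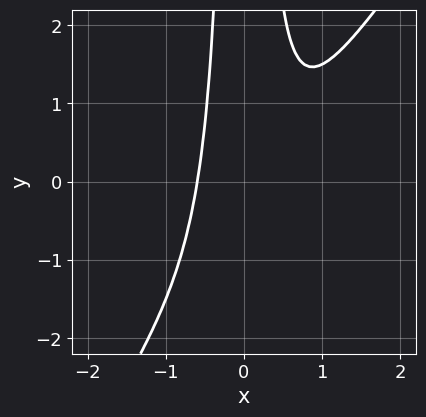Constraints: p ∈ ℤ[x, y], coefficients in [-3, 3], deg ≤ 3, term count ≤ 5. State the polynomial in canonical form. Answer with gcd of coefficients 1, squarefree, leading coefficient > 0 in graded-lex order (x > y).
3*x^3 - 2*x^2*y - x^2 + 1

(a) The degree is 3 — the shape is more complex than any degree-2 curve.
(b) From the axis intercepts and sections: it misses every integer gridline on the y-axis.
(c) These observations pin down the coefficients.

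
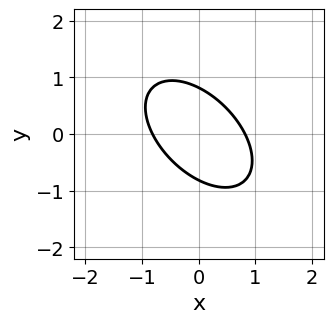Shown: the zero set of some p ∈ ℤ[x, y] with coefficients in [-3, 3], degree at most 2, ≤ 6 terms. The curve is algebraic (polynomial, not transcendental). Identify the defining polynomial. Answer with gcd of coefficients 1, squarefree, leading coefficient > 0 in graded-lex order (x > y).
3*x^2 + 3*x*y + 3*y^2 - 2

1. Degree: no degree-1 curve has this shape, so deg p = 2.
2. Matching integer coefficients to the picture gives p.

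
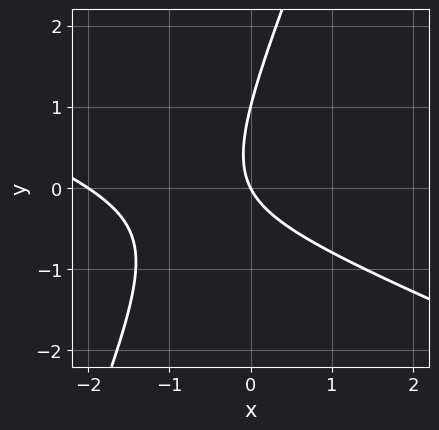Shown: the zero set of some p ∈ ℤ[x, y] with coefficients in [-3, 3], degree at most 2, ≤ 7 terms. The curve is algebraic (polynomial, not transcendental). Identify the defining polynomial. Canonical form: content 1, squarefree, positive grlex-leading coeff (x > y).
x^2 + 2*x*y - y^2 + 2*x + y

First, the degree is 2 — the shape is more complex than any degree-1 curve.
Then, checking where it meets the axes: among the integer gridlines, it crosses the x-axis at x ∈ {-2, 0}; among the integer gridlines, it crosses the y-axis at y ∈ {0, 1}.
Finally, putting this together gives p.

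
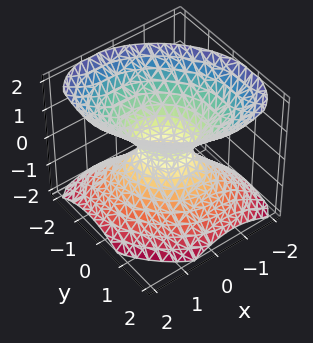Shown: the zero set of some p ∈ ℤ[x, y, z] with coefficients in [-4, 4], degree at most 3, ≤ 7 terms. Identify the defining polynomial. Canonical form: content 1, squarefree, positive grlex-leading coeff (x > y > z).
deg p = 2.
Checking where it meets the axes: no z-intercept at any integer in the box.
Assembling these constraints gives the stated polynomial.

3*x^2 + 2*x*y + 3*y^2 - 3*z^2 - 1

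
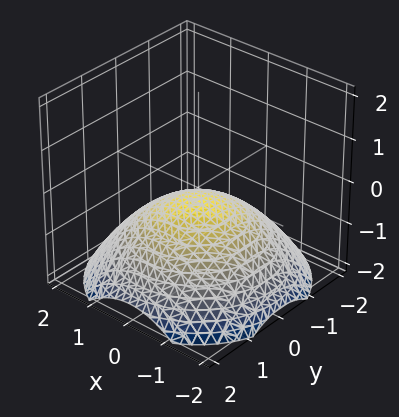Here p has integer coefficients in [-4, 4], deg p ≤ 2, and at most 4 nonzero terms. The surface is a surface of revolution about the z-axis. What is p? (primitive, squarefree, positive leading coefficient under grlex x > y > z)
x^2 + y^2 + 3*z + 1

(a) The degree is 2 — no degree-1 surface has this shape.
(b) Symmetries: every cross-section ⟂ z is a circle, so x, y appear only via x² + y².
(c) Observable constraints: a circular section at z = -1 has radius between 1 and 2; the surface avoids every integer y-axis point in the box; the surface avoids every integer x-axis point in the box.
(d) Together with the visible shape, these determine p as stated.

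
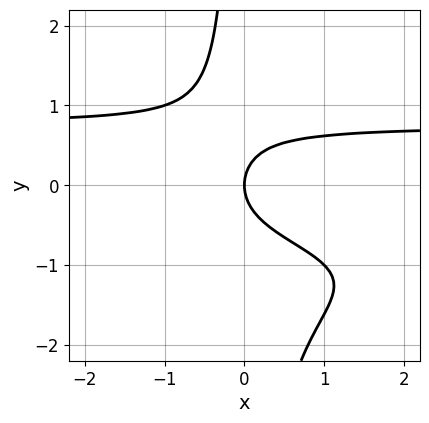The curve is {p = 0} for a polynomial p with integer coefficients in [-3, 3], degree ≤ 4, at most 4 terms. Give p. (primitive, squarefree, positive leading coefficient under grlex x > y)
x*y^3 + x*y^2 + y^2 - x

First, the degree is 4 — the shape is more complex than any degree-3 curve.
Next, against the integer gridlines: one x-axis crossing is at x = 0; it meets the y-axis at y = 0 (among the integer gridlines).
Finally, putting this together gives p.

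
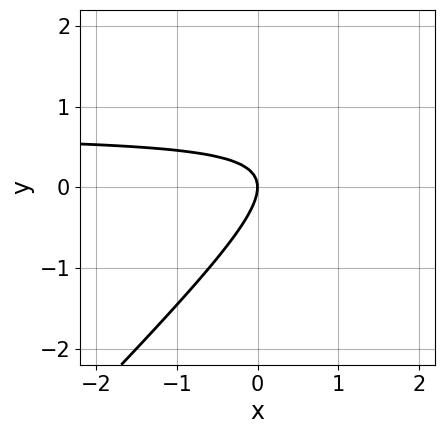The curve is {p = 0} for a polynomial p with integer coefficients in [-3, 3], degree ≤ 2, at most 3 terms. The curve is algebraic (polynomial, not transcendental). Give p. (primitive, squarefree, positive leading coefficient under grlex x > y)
3*x*y - 3*y^2 - 2*x

(a) deg p = 2. A generic line meets the curve in up to 2 points.
(b) Reading off the gridlines: one x-axis crossing is at x = 0; it crosses the y-axis at the gridline y = 0.
(c) Fitting integer coefficients to these (and the overall shape) gives p.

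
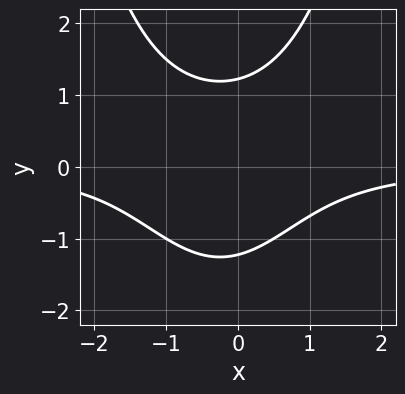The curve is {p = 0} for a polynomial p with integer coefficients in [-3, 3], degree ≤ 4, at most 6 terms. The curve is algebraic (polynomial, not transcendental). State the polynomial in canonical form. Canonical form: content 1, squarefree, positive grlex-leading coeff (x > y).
1. deg p = 3.
2. Against the integer gridlines: the curve avoids every integer x-axis point in the box.
3. Solving for integer coefficients yields p as stated.

2*x^2*y + x*y - 2*y^2 + 3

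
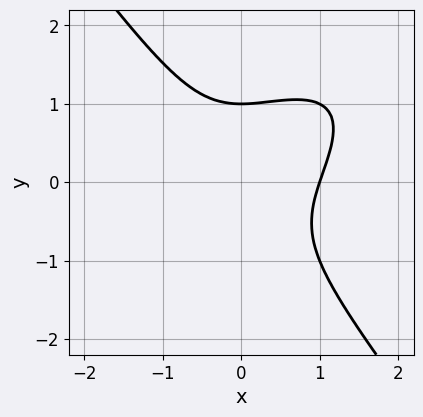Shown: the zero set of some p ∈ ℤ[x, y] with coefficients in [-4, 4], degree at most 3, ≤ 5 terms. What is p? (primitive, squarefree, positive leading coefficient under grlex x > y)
x^3 - x^2*y + y^3 - 1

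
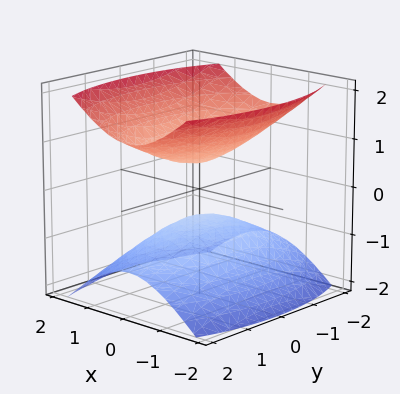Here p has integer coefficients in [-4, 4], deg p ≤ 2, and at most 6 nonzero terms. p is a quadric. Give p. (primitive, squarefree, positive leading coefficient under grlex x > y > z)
First, the picture has 2 separate pieces.
Then, the degree is 2 — two separate bowl-shaped sheets opening away from each other; a quadric.
Next, symmetries: it's symmetric under x → −x, forcing even powers of x; the z ↦ −z reflection is a symmetry, so z appears only in even powers; it's symmetric under y → −y, forcing even powers of y.
Then, checking where it meets the axes: no y-intercept at any integer in the box; no x-intercept at any integer in the box.
Finally, putting this together gives p.

3*x^2 + y^2 - 3*z^2 + 1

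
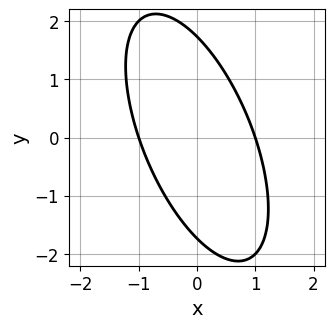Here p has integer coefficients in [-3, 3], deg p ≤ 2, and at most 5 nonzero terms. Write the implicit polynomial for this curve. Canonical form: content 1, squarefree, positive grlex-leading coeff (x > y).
3*x^2 + 2*x*y + y^2 - 3

The degree is 2 — no degree-1 curve has this shape.
Against the integer gridlines: among the integer gridlines, it crosses the x-axis at x ∈ {-1, 1}.
These observations pin down the coefficients.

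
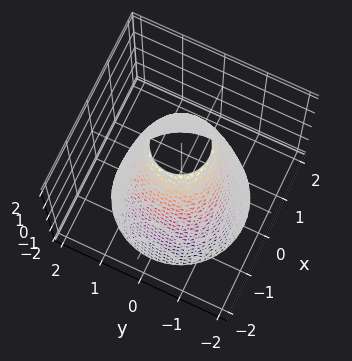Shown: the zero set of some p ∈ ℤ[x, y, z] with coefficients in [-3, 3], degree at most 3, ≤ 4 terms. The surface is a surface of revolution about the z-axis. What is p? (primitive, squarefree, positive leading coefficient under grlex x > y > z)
The degree is 2 — a generic line meets the surface in up to 2 points.
Symmetry: the surface is invariant under rotation about z: p = q(x² + y², z).
Reading off the gridlines: a circular section at z = -1 has radius between 1 and 2; it misses every integer gridline on the z-axis.
Putting this together gives p.

2*x^2 + 2*y^2 + z - 3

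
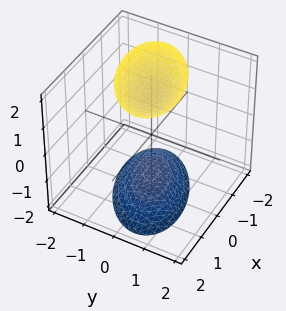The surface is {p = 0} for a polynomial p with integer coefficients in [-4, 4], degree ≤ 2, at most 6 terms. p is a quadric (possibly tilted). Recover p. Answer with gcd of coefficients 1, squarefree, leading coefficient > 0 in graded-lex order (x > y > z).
x^2 - x*y + 2*y^2 - z^2 + 2

1. I count 2 distinct pieces. They look like related sheets of one shape, so recover p as a whole.
2. Degree: a generic line meets the surface in up to 2 points, so deg p = 2.
3. Against the integer gridlines: no y-intercept at any integer in the box; no x-intercept at any integer in the box.
4. Putting this together gives p.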